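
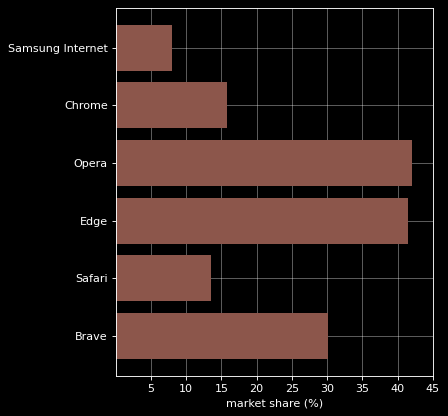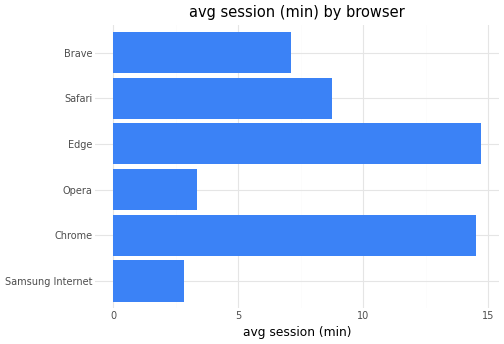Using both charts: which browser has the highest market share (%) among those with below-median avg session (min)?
Chart 2 median avg session (min) ≈ 8; below-median browsers: Samsung Internet, Opera, Brave. Among those, Opera has the highest market share (%) (≈ 40).

Opera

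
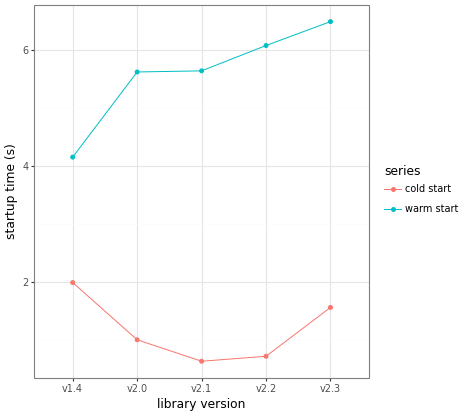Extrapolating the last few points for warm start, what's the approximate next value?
≈ 7

Last three: 5.5, 6.0, 6.5 → slope ≈ 0.5/step → next ≈ 7.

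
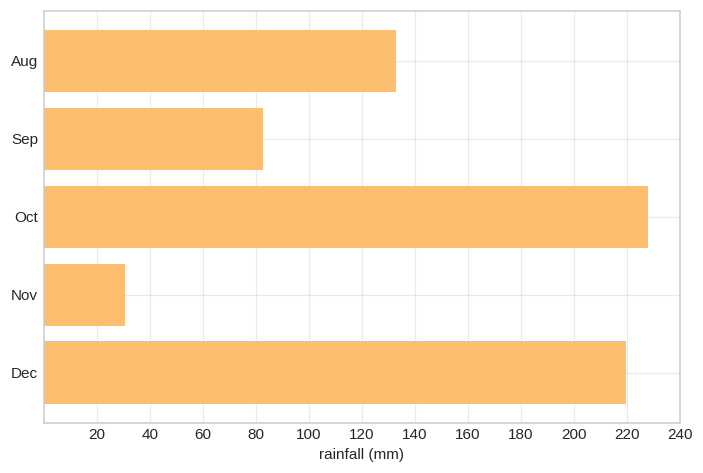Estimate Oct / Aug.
≈ 1.57×

Oct ≈ 220, Aug ≈ 140; 220/140 ≈ 1.57.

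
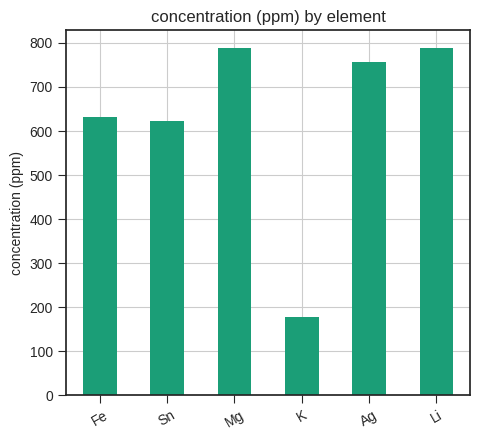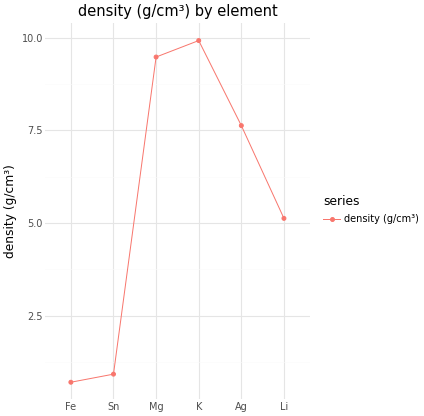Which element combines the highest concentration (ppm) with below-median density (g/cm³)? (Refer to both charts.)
Li

Chart 2 median density (g/cm³) ≈ 6; below-median elements: Fe, Sn, Li. Among those, Li has the highest concentration (ppm) (≈ 800).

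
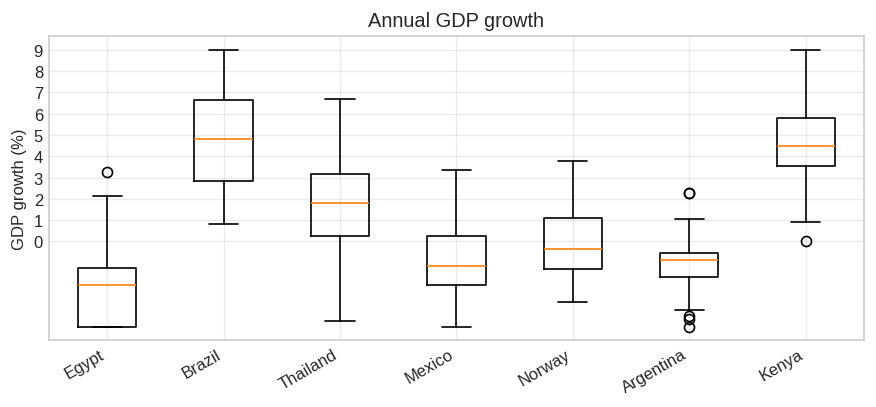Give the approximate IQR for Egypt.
≈ 3

Q3 ≈ -1, Q1 ≈ -4; IQR ≈ 3.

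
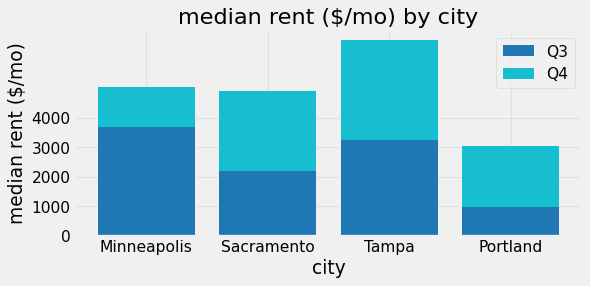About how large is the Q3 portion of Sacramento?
Q3 top ≈ 2000, bottom ≈ 0; segment ≈ 2000.

≈ 2000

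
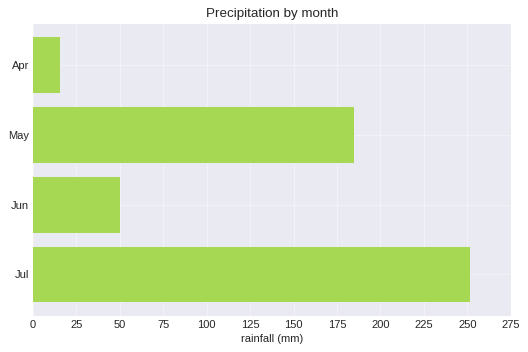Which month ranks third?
Jun

Top 4: Jul ≈ 250, May ≈ 175, Jun ≈ 50, Apr ≈ 25.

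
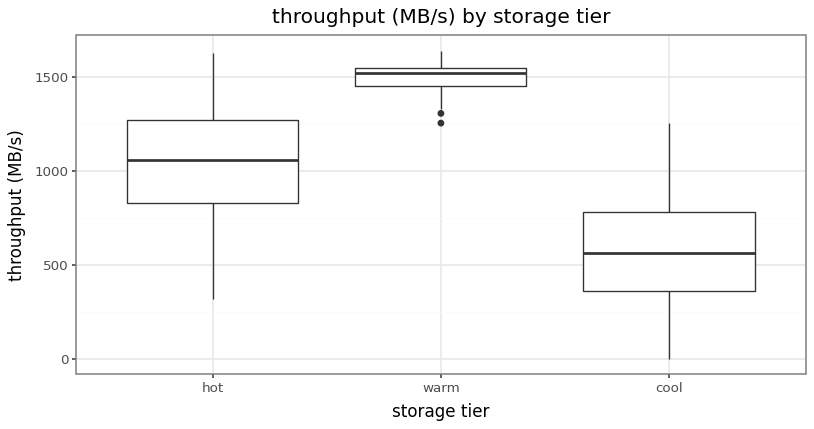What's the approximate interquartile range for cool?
≈ 400

Q3 ≈ 800, Q1 ≈ 400; IQR ≈ 400.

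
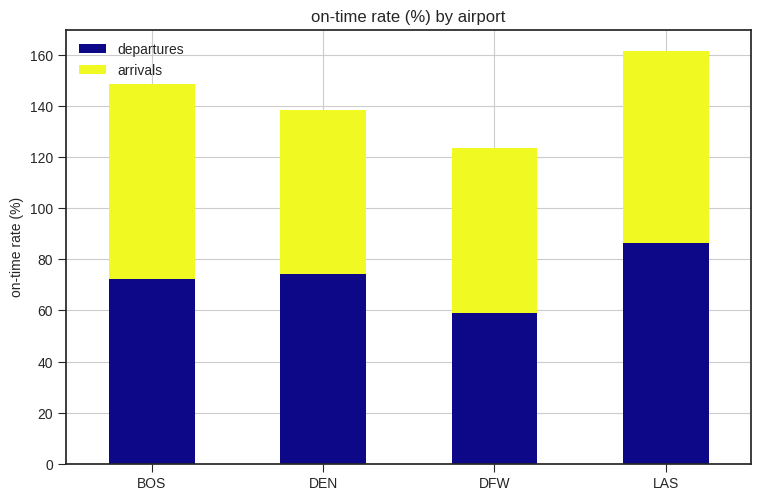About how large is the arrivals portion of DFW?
≈ 60

arrivals top ≈ 120, bottom ≈ 60; segment ≈ 60.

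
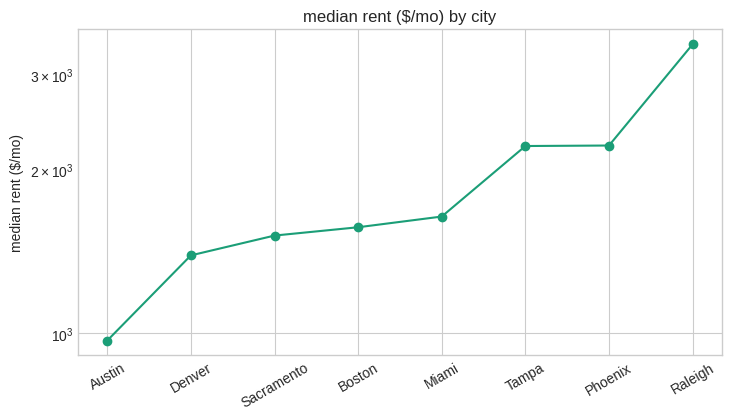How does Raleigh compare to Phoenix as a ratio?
Raleigh ≈ 3500, Phoenix ≈ 2000; 3500/2000 ≈ 1.75.

≈ 1.75×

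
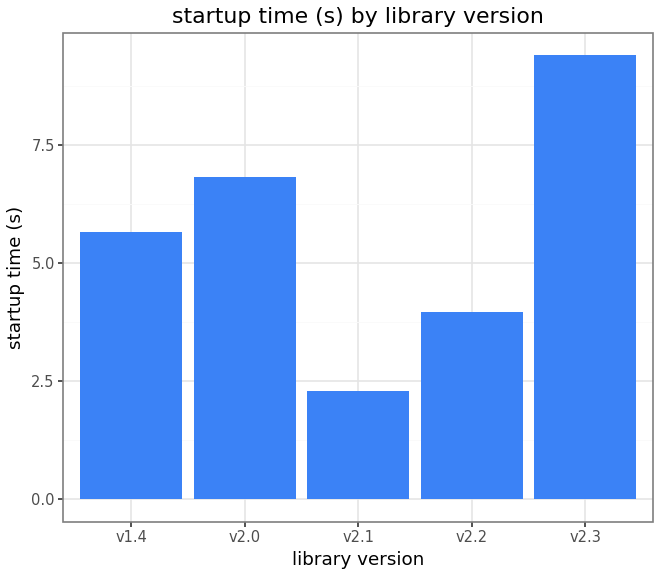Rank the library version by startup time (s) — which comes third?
v1.4

Top 4: v2.3 ≈ 9, v2.0 ≈ 7, v1.4 ≈ 6, v2.2 ≈ 4.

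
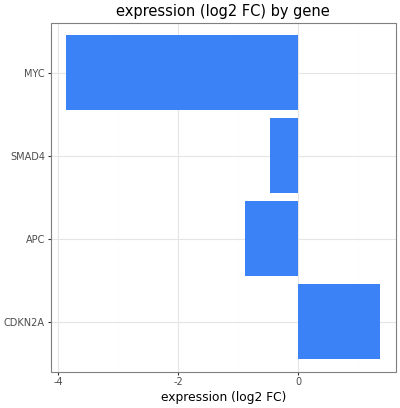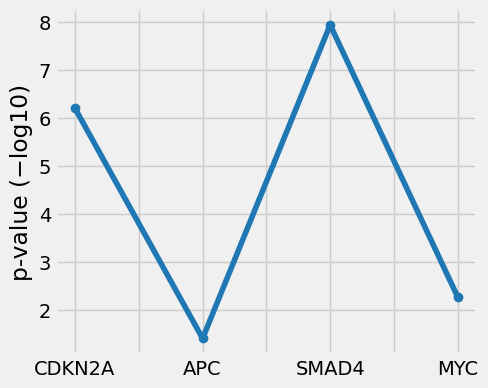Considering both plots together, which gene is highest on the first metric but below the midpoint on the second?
Chart 2 median p-value (−log10) ≈ 4; below-median genes: APC, MYC. Among those, APC has the highest expression (log2 FC) (≈ -0.8).

APC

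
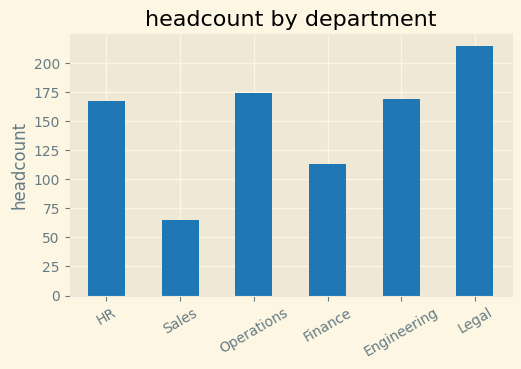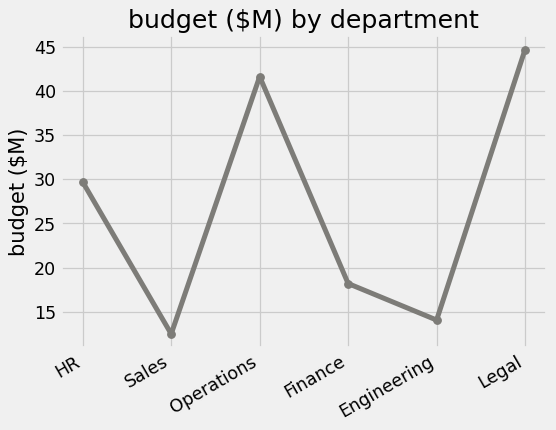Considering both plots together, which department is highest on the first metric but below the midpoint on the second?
Chart 2 median budget ($M) ≈ 25; below-median departments: Sales, Finance, Engineering. Among those, Engineering has the highest headcount (≈ 160).

Engineering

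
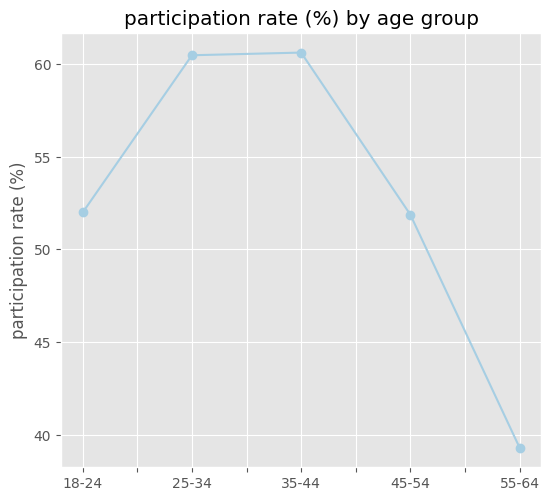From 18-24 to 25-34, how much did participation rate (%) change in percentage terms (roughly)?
18-24 ≈ 52, 25-34 ≈ 60; (60 − 52) / 52 ≈ +15.4%.

≈ +15.4%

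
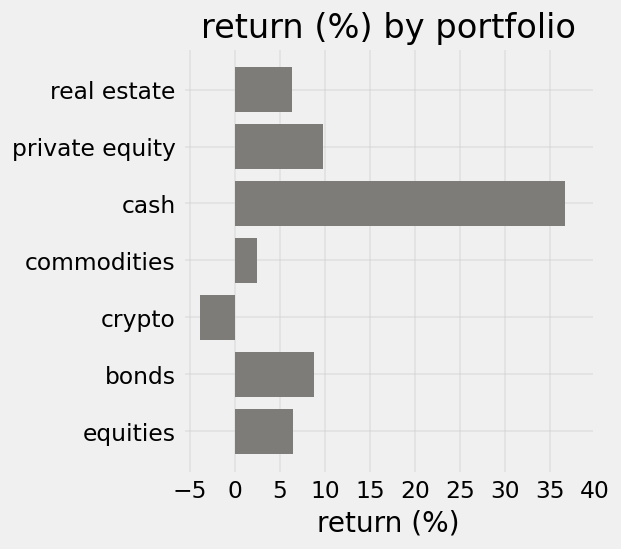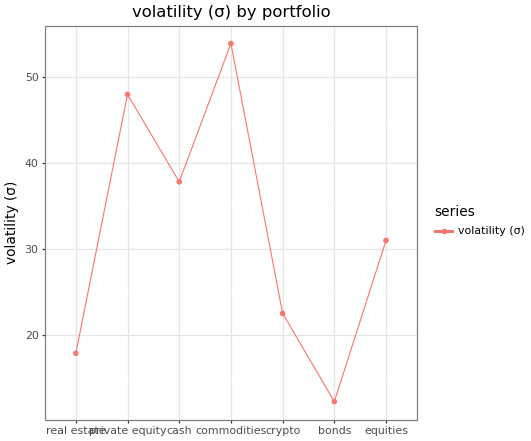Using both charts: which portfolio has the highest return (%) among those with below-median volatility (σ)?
bonds

Chart 2 median volatility (σ) ≈ 30; below-median portfolios: real estate, crypto, bonds. Among those, bonds has the highest return (%) (≈ 10).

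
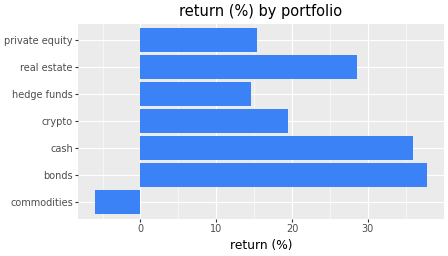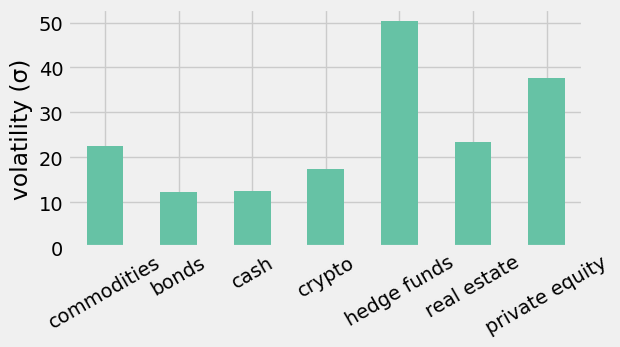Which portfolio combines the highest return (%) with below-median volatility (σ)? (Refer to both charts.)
Chart 2 median volatility (σ) ≈ 25; below-median portfolios: bonds, cash, crypto. Among those, bonds has the highest return (%) (≈ 40).

bonds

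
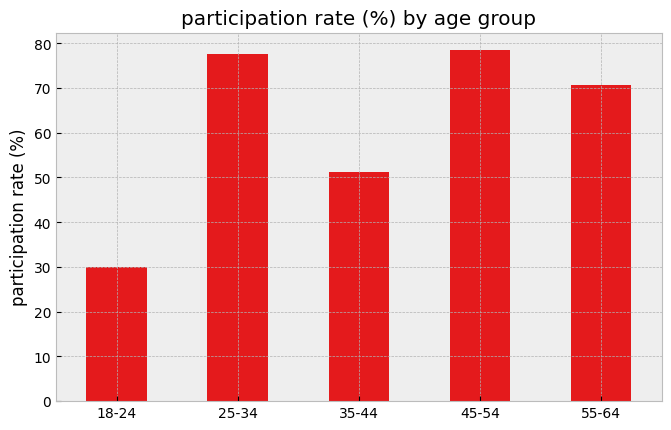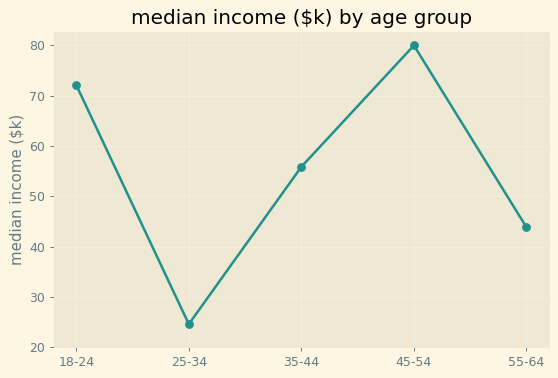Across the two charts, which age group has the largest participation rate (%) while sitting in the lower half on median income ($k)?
Chart 2 median median income ($k) ≈ 60; below-median age groups: 25-34, 55-64. Among those, 25-34 has the highest participation rate (%) (≈ 80).

25-34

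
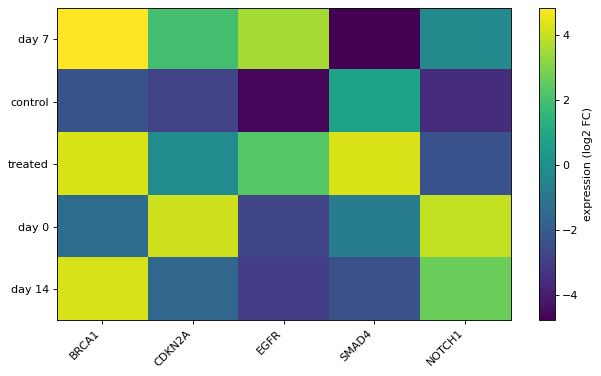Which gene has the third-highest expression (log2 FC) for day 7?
Top 4 for day 7: BRCA1 ≈ 5, EGFR ≈ 4, CDKN2A ≈ 2, NOTCH1 ≈ 0.

CDKN2A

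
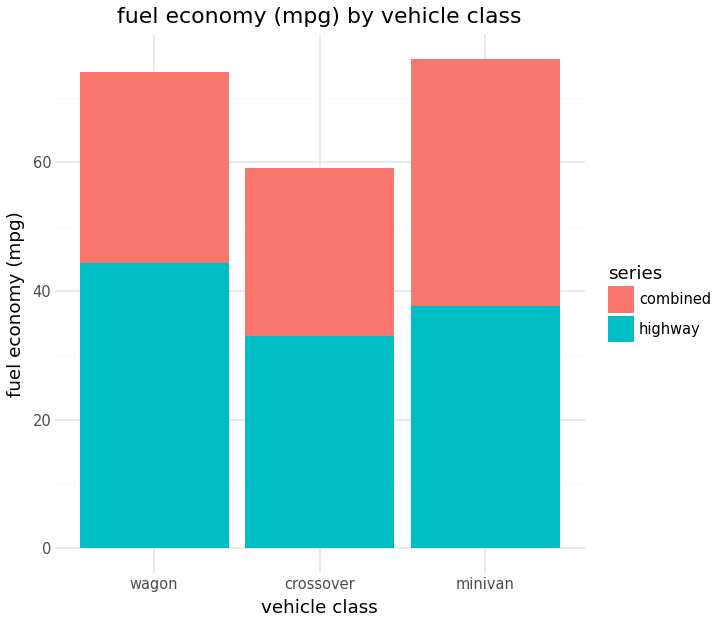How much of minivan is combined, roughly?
≈ 40

combined top ≈ 80, bottom ≈ 40; segment ≈ 40.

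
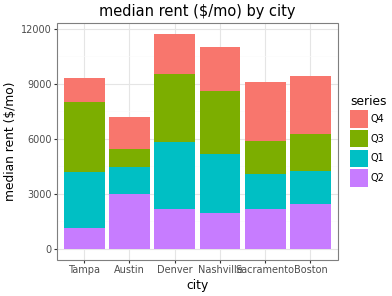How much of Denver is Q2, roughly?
≈ 2000

Q2 top ≈ 2000, bottom ≈ 0; segment ≈ 2000.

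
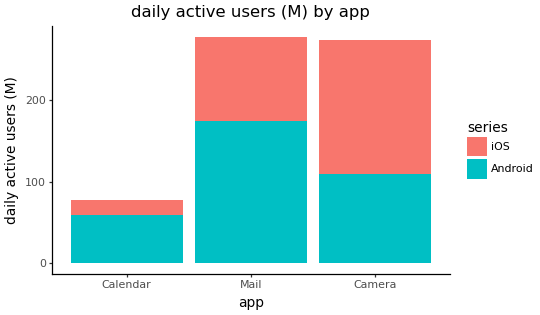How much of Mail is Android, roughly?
Android top ≈ 175, bottom ≈ 0; segment ≈ 175.

≈ 175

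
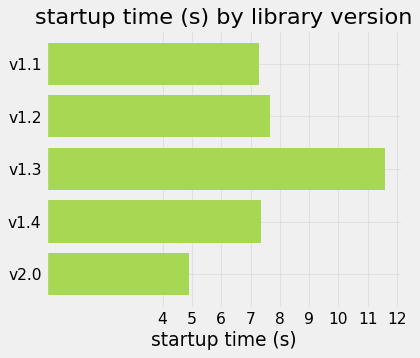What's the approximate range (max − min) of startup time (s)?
≈ 7

Max v1.3 ≈ 12, min v2.0 ≈ 5; range ≈ 7.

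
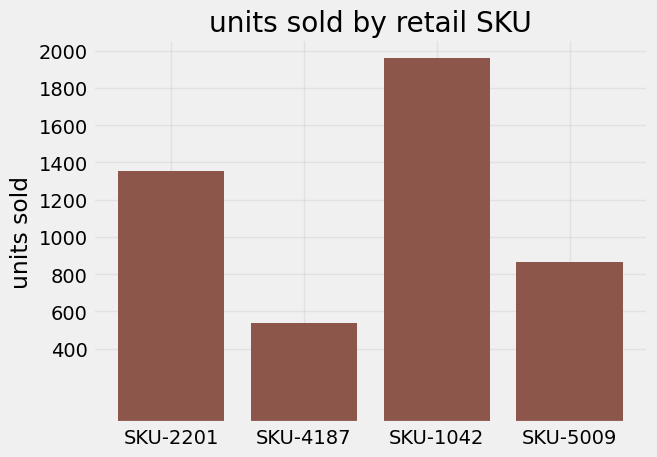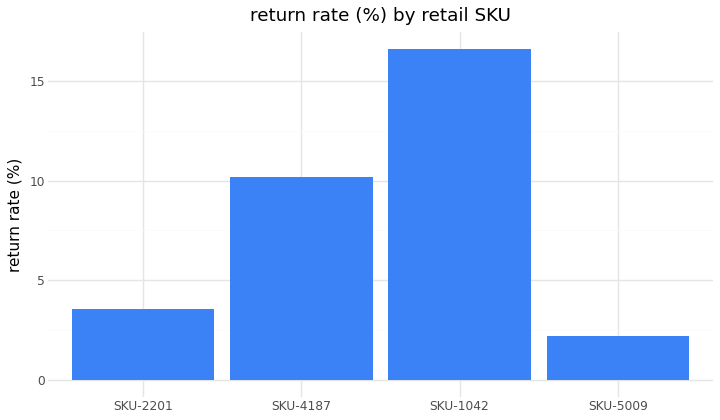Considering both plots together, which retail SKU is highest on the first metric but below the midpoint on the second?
Chart 2 median return rate (%) ≈ 6; below-median retail SKUs: SKU-2201, SKU-5009. Among those, SKU-2201 has the highest units sold (≈ 1400).

SKU-2201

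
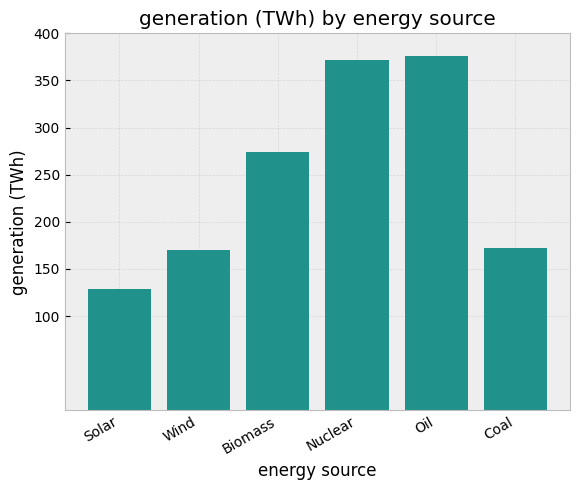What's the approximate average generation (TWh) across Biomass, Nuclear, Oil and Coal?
(250 + 350 + 400 + 150) / 4 ≈ 288.

≈ 288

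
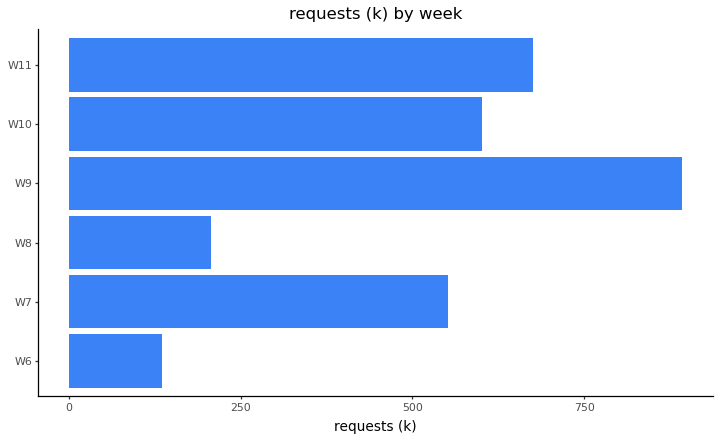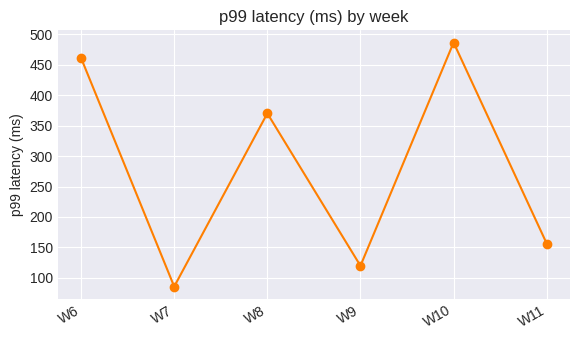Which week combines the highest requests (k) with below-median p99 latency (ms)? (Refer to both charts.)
Chart 2 median p99 latency (ms) ≈ 250; below-median weeks: W7, W9, W11. Among those, W9 has the highest requests (k) (≈ 900).

W9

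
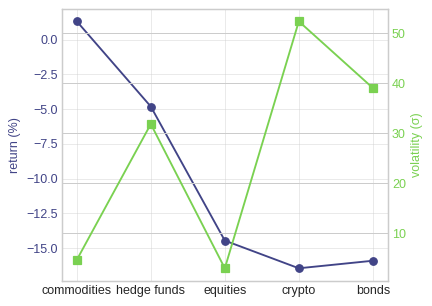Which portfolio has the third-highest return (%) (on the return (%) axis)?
equities

Top 4 (on the return (%) axis): commodities ≈ 2, hedge funds ≈ -4, equities ≈ -14, bonds ≈ -16.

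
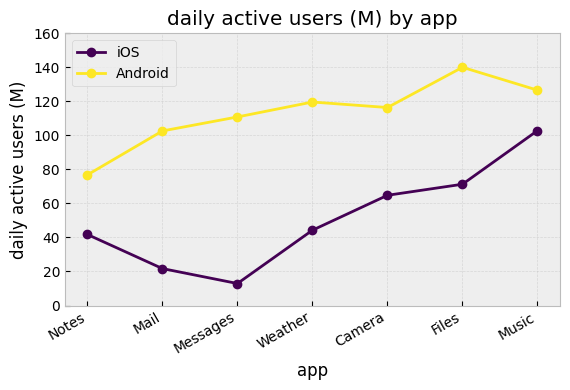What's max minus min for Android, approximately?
Max Files ≈ 140, min Notes ≈ 80; range ≈ 60.

≈ 60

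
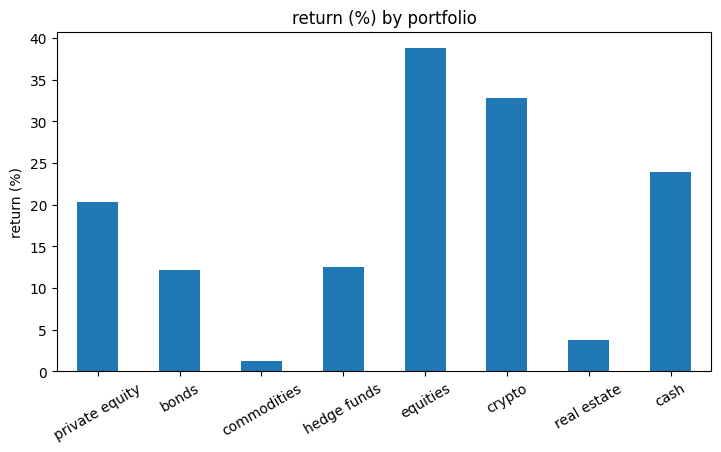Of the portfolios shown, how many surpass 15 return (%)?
4

Above 15: private equity, equities, crypto, cash.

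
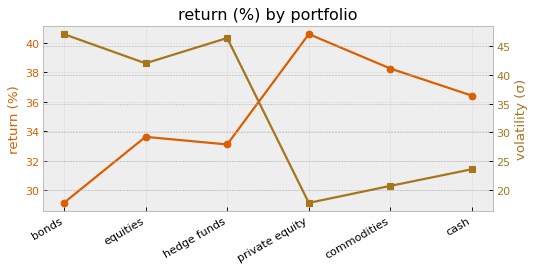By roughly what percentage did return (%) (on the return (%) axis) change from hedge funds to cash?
hedge funds ≈ 33, cash ≈ 36; (36 − 33) / 33 ≈ +9.1%.

≈ +9.1%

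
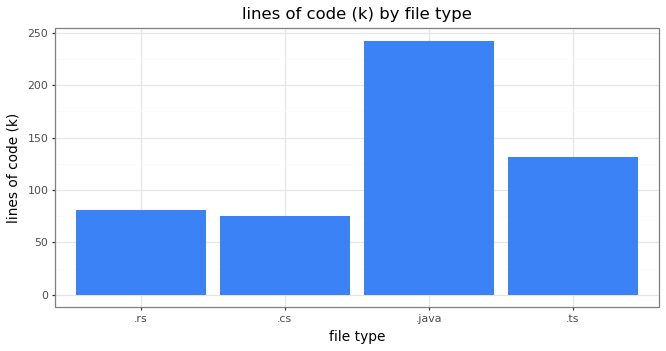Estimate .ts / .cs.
≈ 1.67×

.ts ≈ 125, .cs ≈ 75; 125/75 ≈ 1.67.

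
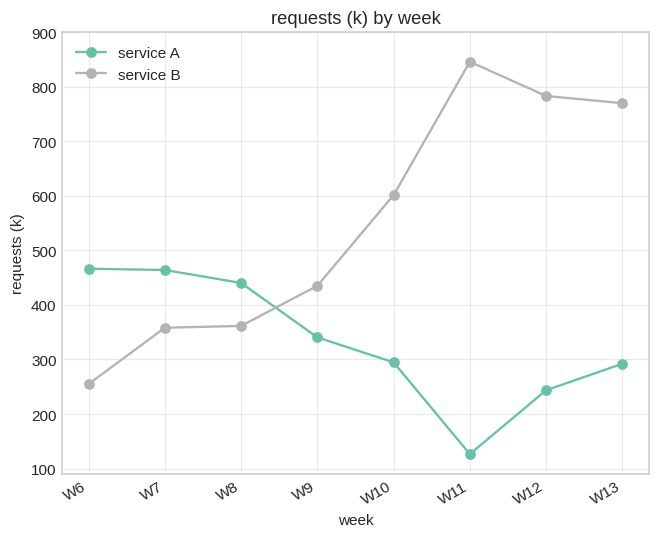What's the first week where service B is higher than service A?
W9

W8: service B ≈ 400 vs service A ≈ 400 (not yet); W9: service B ≈ 400 vs service A ≈ 300 (first crossover).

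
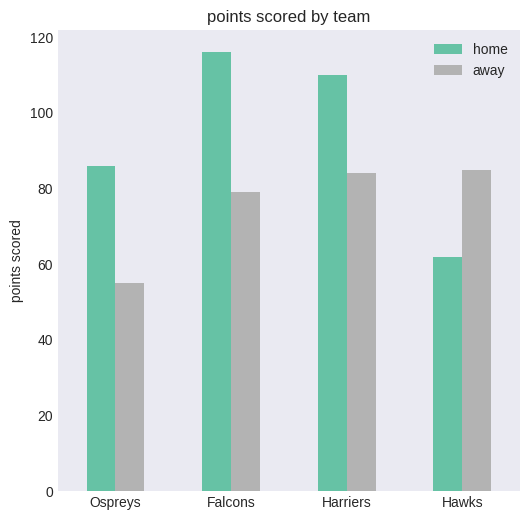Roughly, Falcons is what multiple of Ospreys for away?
≈ 1.33×

Falcons ≈ 80, Ospreys ≈ 60; 80/60 ≈ 1.33.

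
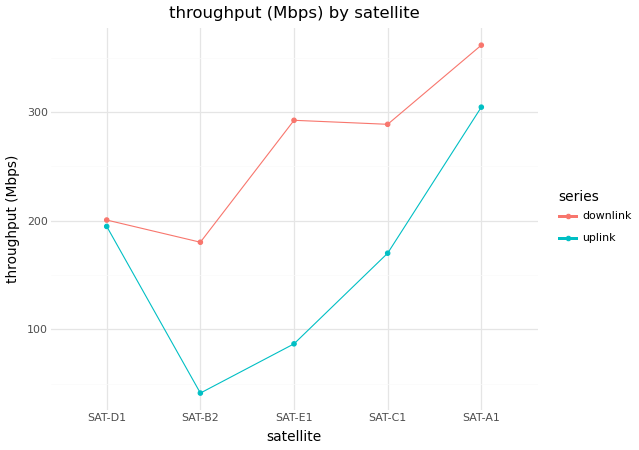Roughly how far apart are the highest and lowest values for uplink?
≈ 250

Max SAT-A1 ≈ 300, min SAT-B2 ≈ 50; range ≈ 250.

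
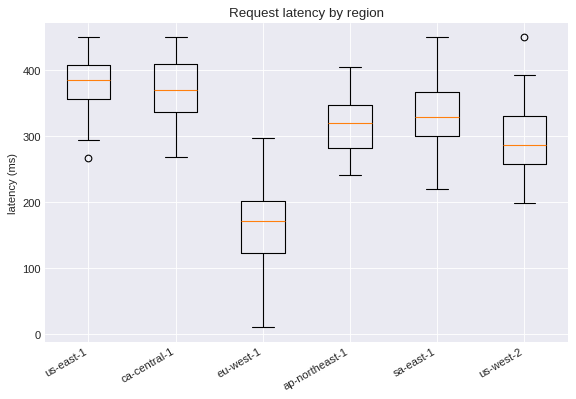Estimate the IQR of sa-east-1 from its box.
≈ 60

Q3 ≈ 360, Q1 ≈ 300; IQR ≈ 60.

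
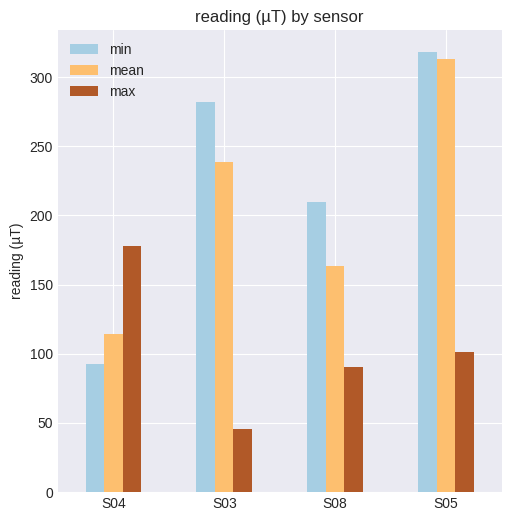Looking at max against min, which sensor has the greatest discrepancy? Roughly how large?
S03: max ≈ 50, min ≈ 300 → gap ≈ 250. Next-largest (S05) is only ≈ 200.

S03, ≈ 250 µT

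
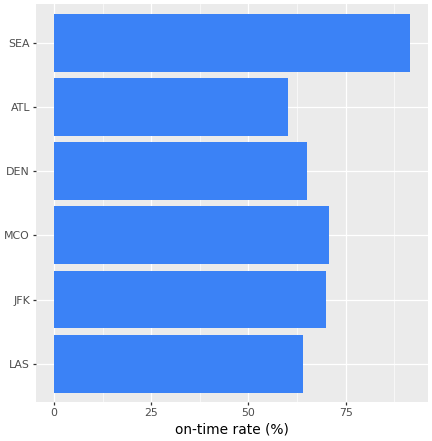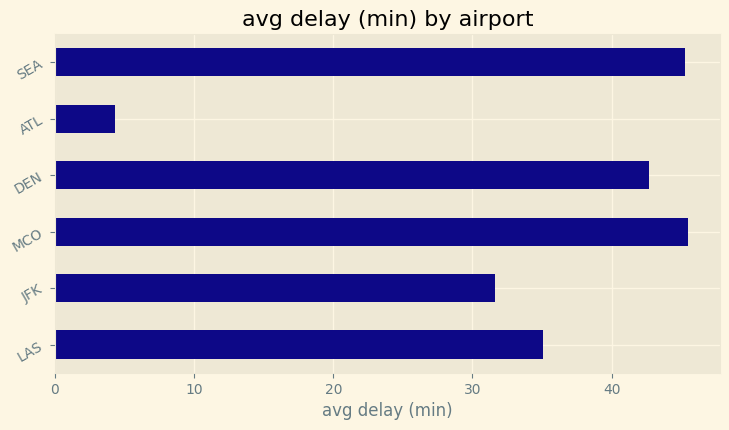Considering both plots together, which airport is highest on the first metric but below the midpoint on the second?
Chart 2 median avg delay (min) ≈ 40; below-median airports: LAS, JFK, ATL. Among those, JFK has the highest on-time rate (%) (≈ 70).

JFK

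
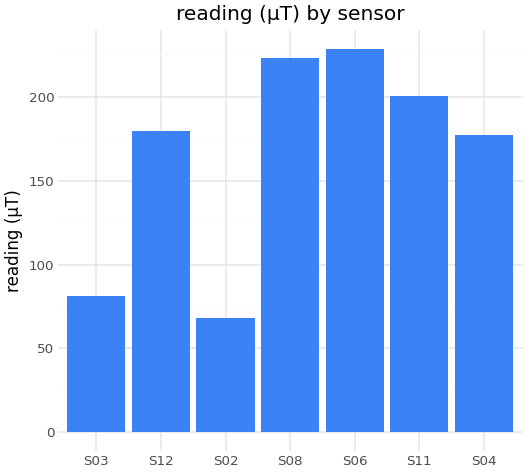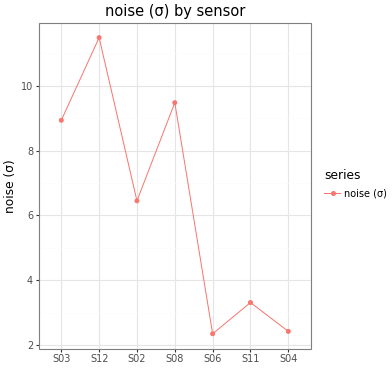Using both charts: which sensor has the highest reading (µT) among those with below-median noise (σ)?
Chart 2 median noise (σ) ≈ 6; below-median sensors: S06, S11, S04. Among those, S06 has the highest reading (µT) (≈ 225).

S06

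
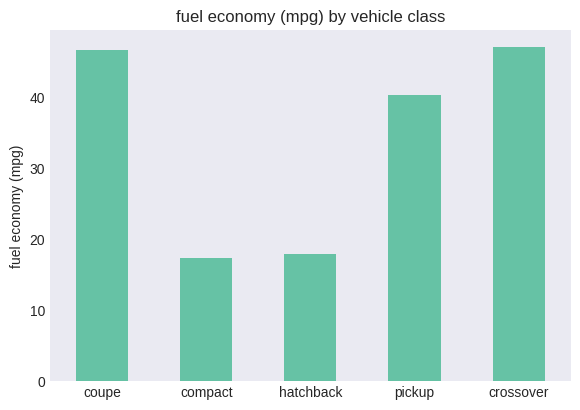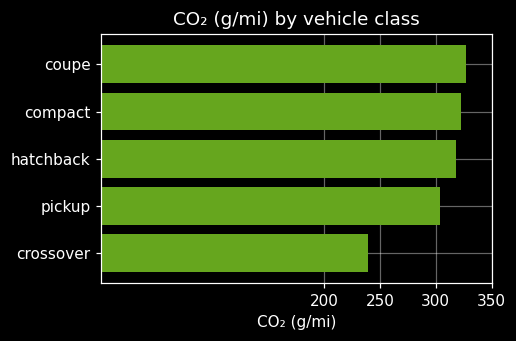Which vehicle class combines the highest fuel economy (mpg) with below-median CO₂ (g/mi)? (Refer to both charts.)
crossover

Chart 2 median CO₂ (g/mi) ≈ 300; below-median vehicle classes: pickup, crossover. Among those, crossover has the highest fuel economy (mpg) (≈ 45).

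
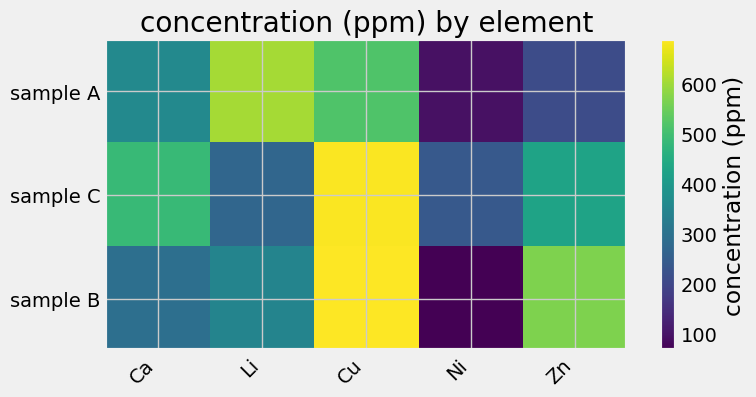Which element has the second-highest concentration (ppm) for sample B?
Top 3 for sample B: Cu ≈ 700, Zn ≈ 600, Li ≈ 300.

Zn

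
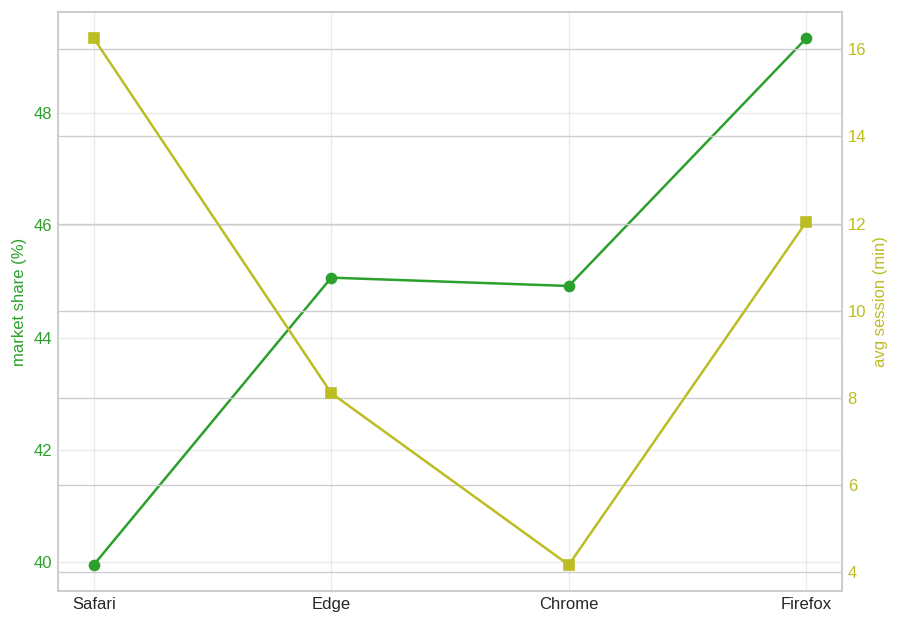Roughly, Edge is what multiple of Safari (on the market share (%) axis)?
≈ 1.12×

Edge ≈ 45, Safari ≈ 40; 45/40 ≈ 1.12.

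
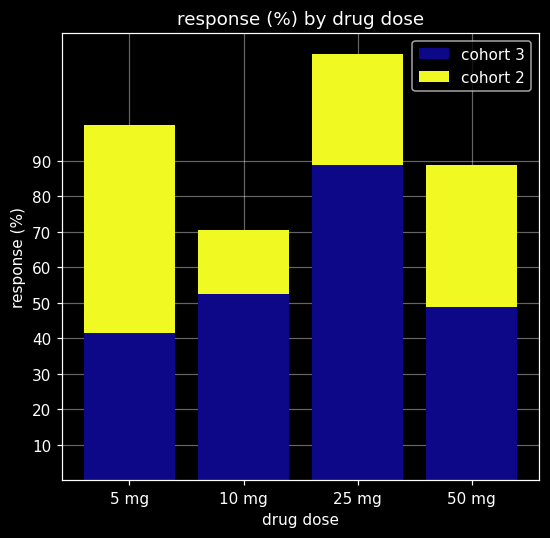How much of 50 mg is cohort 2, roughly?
≈ 40

cohort 2 top ≈ 90, bottom ≈ 50; segment ≈ 40.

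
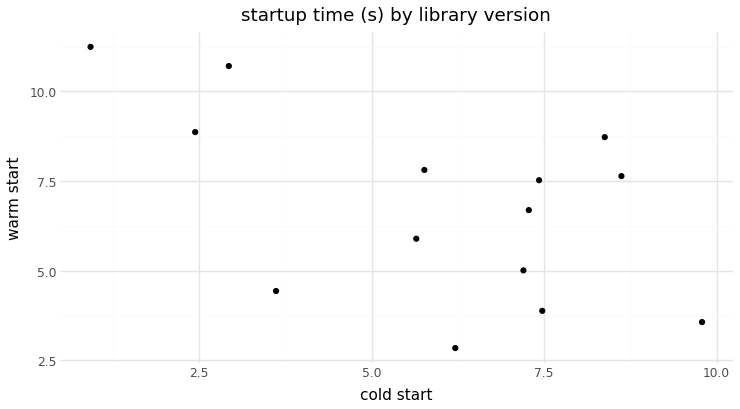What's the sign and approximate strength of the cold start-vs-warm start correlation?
Points are negatively correlated; moderate (|r| ≈ 0.5).

negative, moderate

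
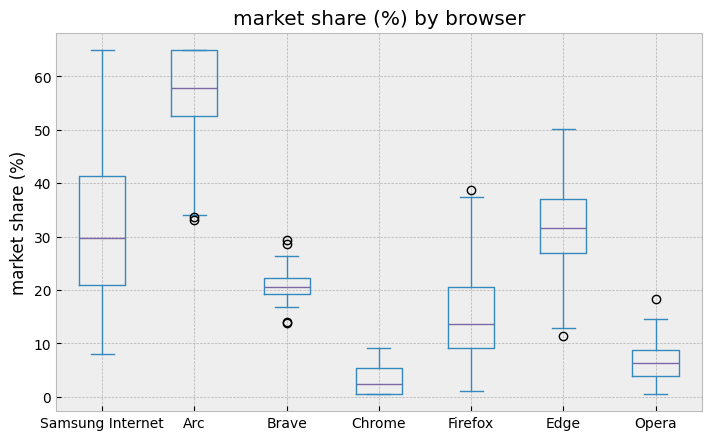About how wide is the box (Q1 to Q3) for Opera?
Q3 ≈ 10, Q1 ≈ 5; IQR ≈ 5.

≈ 5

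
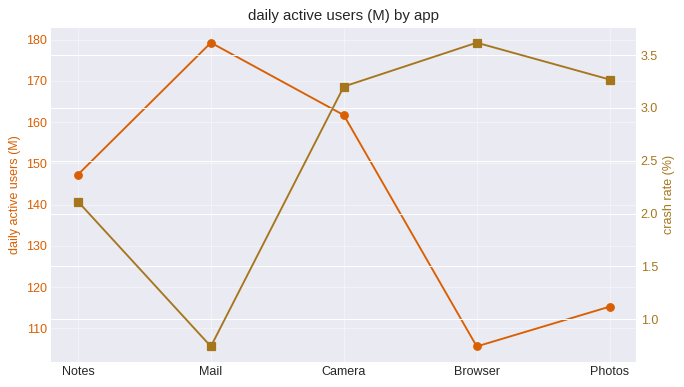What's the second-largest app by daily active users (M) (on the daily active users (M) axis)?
Camera

Top 3 (on the daily active users (M) axis): Mail ≈ 180, Camera ≈ 160, Notes ≈ 150.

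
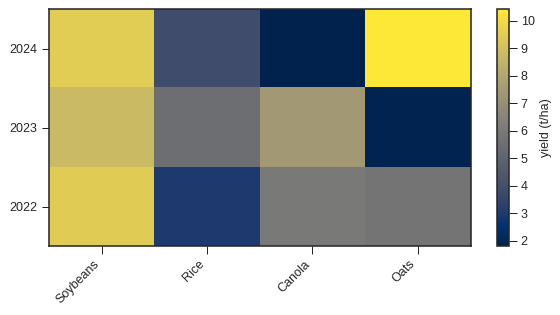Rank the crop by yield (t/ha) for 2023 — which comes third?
Top 4 for 2023: Soybeans ≈ 9, Canola ≈ 7, Rice ≈ 6, Oats ≈ 2.

Rice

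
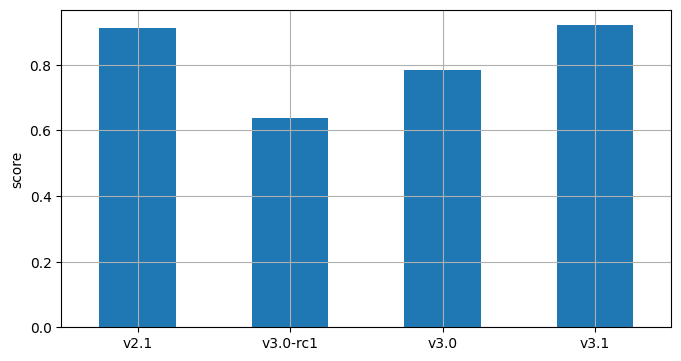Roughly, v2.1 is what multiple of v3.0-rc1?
≈ 1.5×

v2.1 ≈ 0.9, v3.0-rc1 ≈ 0.6; 0.9/0.6 ≈ 1.5.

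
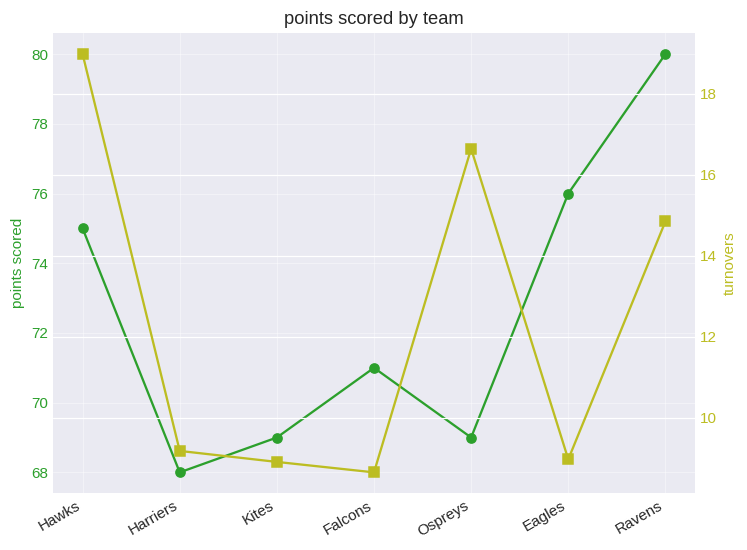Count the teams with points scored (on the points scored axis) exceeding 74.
3

Above 74: Hawks, Eagles, Ravens.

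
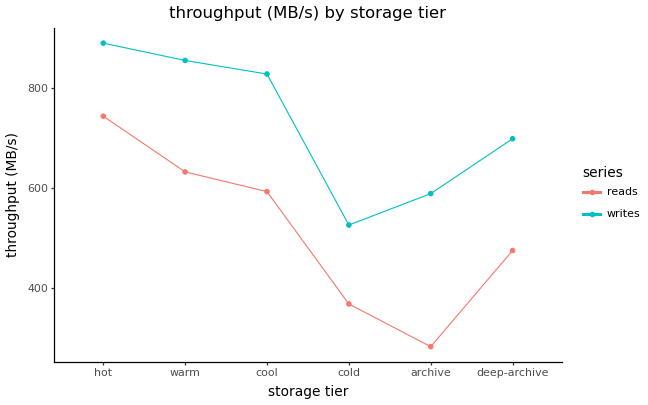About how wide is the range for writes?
Max hot ≈ 900, min cold ≈ 500; range ≈ 400.

≈ 400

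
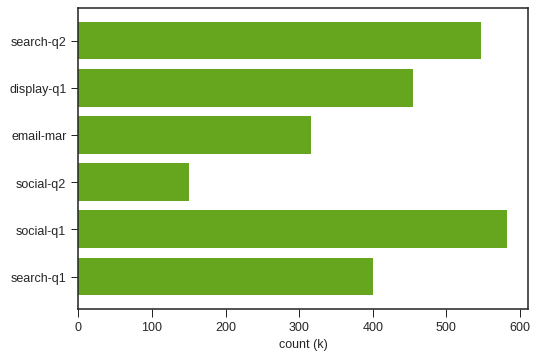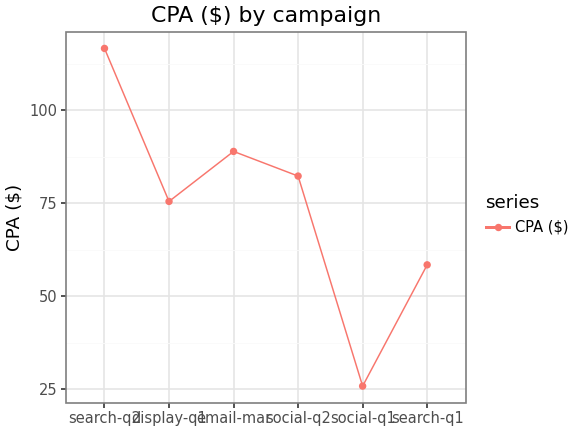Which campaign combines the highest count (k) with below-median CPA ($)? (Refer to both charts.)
social-q1

Chart 2 median CPA ($) ≈ 80; below-median campaigns: display-q1, social-q1, search-q1. Among those, social-q1 has the highest count (k) (≈ 600).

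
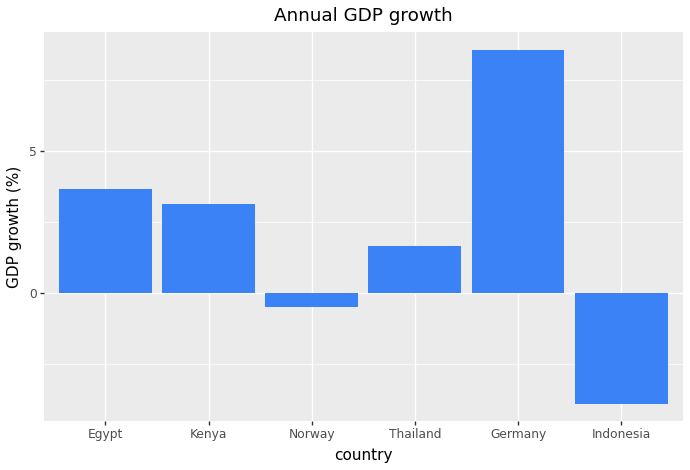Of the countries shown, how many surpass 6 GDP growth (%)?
1

Above 6: Germany.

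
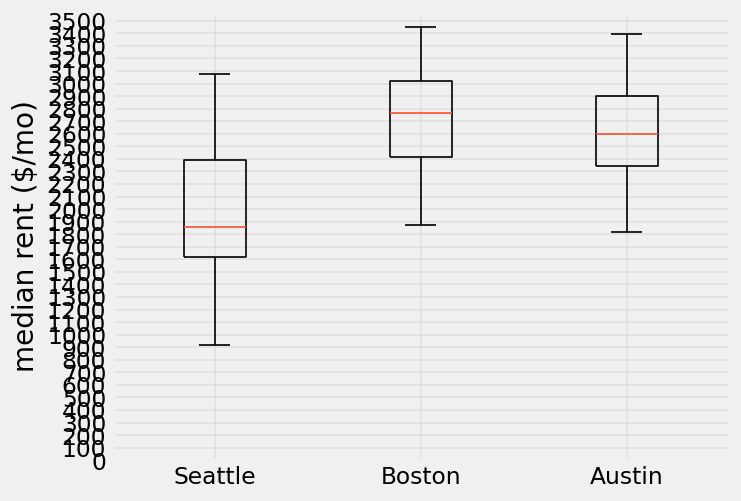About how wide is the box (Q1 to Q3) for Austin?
≈ 600

Q3 ≈ 2900, Q1 ≈ 2300; IQR ≈ 600.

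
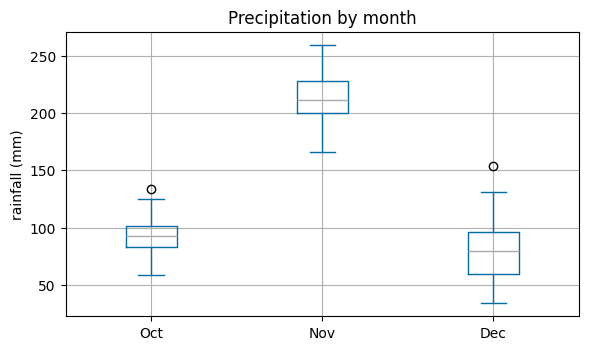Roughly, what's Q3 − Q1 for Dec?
≈ 40

Q3 ≈ 100, Q1 ≈ 60; IQR ≈ 40.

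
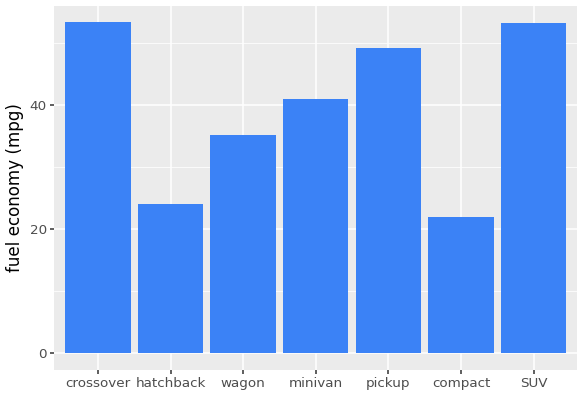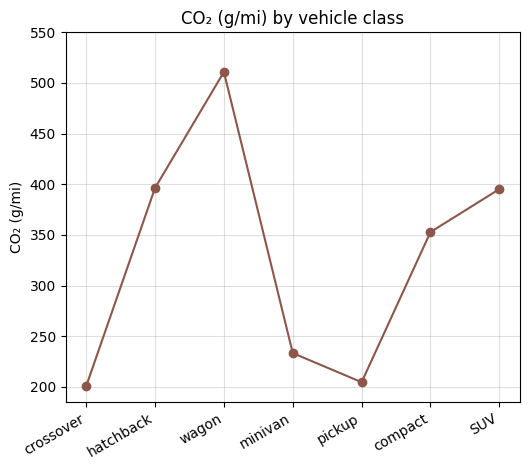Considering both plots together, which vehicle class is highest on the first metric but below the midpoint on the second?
Chart 2 median CO₂ (g/mi) ≈ 350; below-median vehicle classes: crossover, minivan, pickup. Among those, crossover has the highest fuel economy (mpg) (≈ 55).

crossover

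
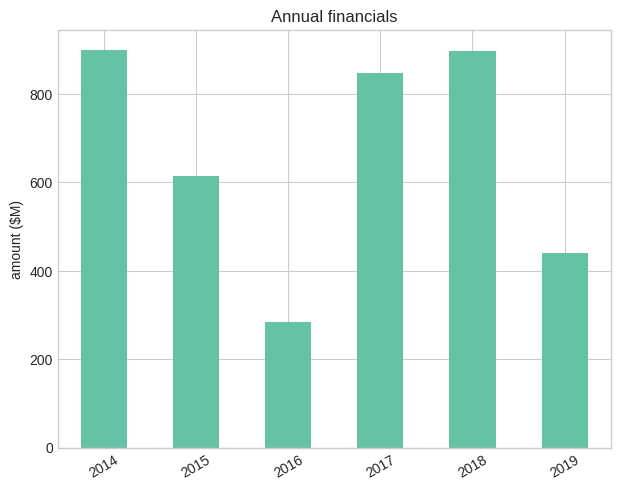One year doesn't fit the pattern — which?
2016 ≈ 300; the rest sit between ≈ 400 and ≈ 900.

2016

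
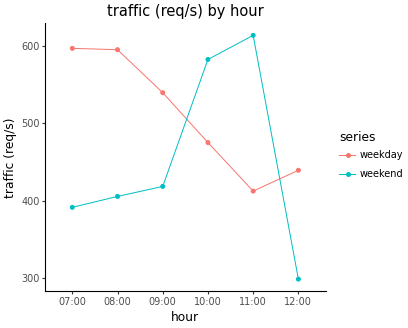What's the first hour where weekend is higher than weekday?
10:00

09:00: weekend ≈ 400 vs weekday ≈ 550 (not yet); 10:00: weekend ≈ 600 vs weekday ≈ 500 (first crossover).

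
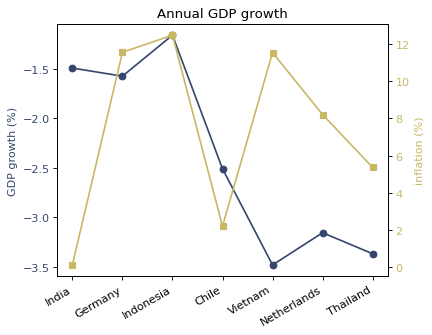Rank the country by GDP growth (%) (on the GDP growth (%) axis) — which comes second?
Top 3 (on the GDP growth (%) axis): Indonesia ≈ -1.2, India ≈ -1.4, Germany ≈ -1.6.

India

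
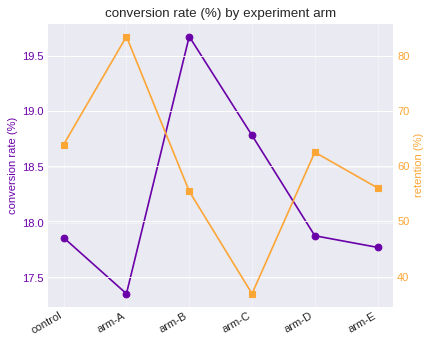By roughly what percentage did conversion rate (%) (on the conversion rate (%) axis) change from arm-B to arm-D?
arm-B ≈ 19.6, arm-D ≈ 17.8; (17.8 − 19.6) / 19.6 ≈ -9.2%.

≈ -9.2%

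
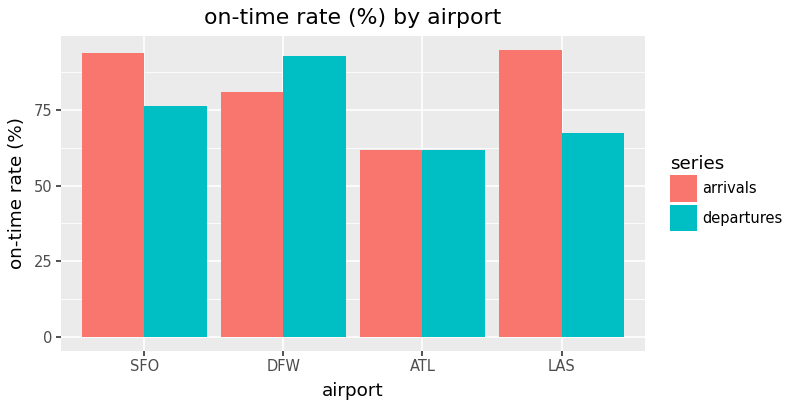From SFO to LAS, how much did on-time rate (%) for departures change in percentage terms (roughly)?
≈ -12.5%

SFO ≈ 80, LAS ≈ 70; (70 − 80) / 80 ≈ -12.5%.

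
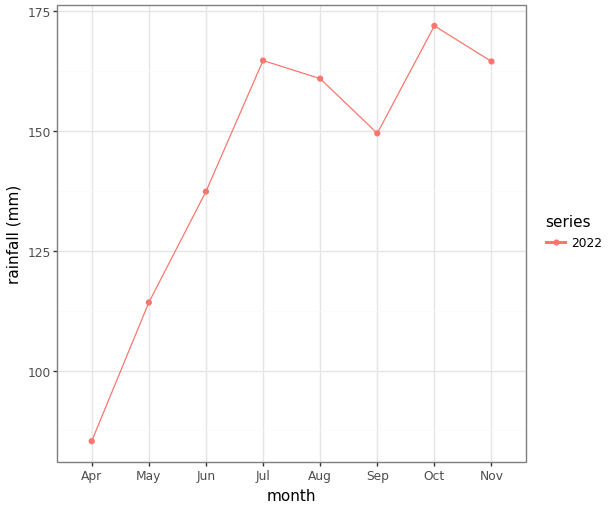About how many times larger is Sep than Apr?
Sep ≈ 150, Apr ≈ 90; 150/90 ≈ 1.67.

≈ 1.67×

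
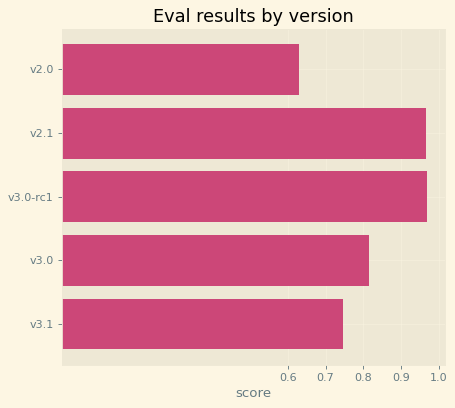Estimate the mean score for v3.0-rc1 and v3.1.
≈ 0.85

(1.0 + 0.7) / 2 ≈ 0.85.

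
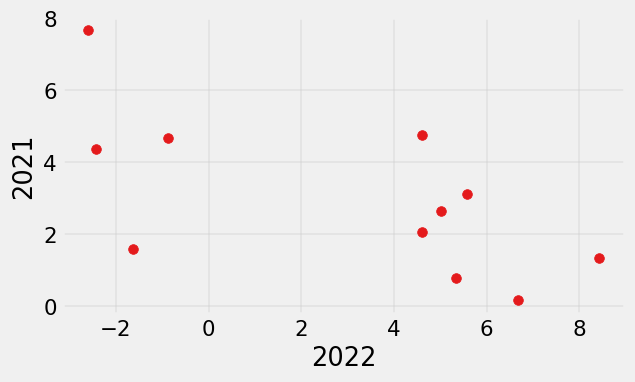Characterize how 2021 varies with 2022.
Points are negatively correlated; moderate (|r| ≈ 0.6).

negative, moderate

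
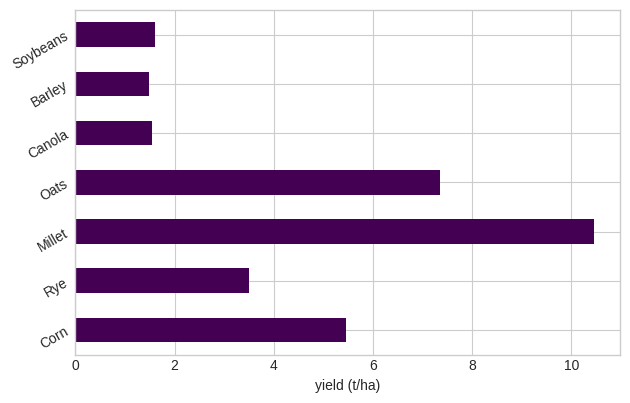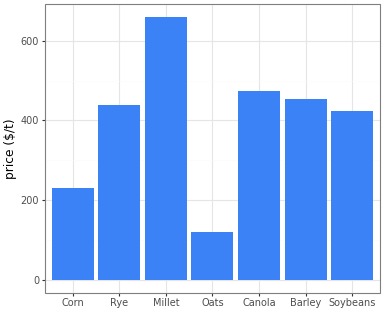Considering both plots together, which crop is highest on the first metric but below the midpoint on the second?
Oats

Chart 2 median price ($/t) ≈ 400; below-median crops: Corn, Oats, Soybeans. Among those, Oats has the highest yield (t/ha) (≈ 7).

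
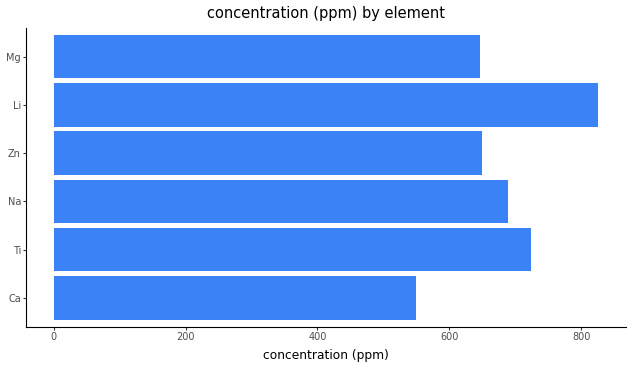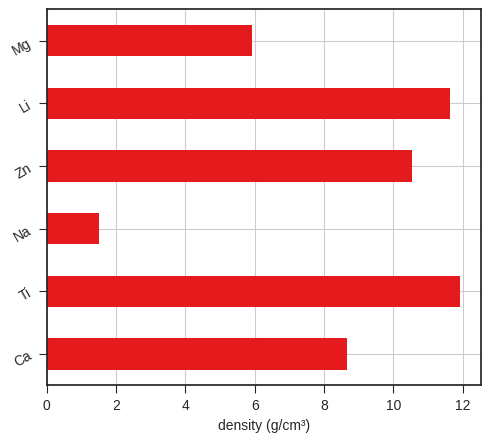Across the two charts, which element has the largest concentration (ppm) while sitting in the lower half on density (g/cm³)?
Na

Chart 2 median density (g/cm³) ≈ 10; below-median elements: Ca, Na, Mg. Among those, Na has the highest concentration (ppm) (≈ 700).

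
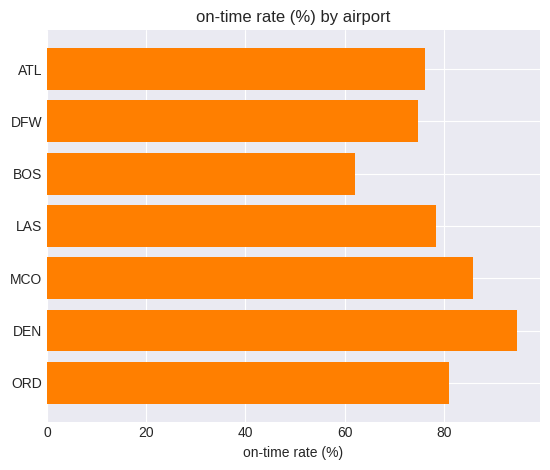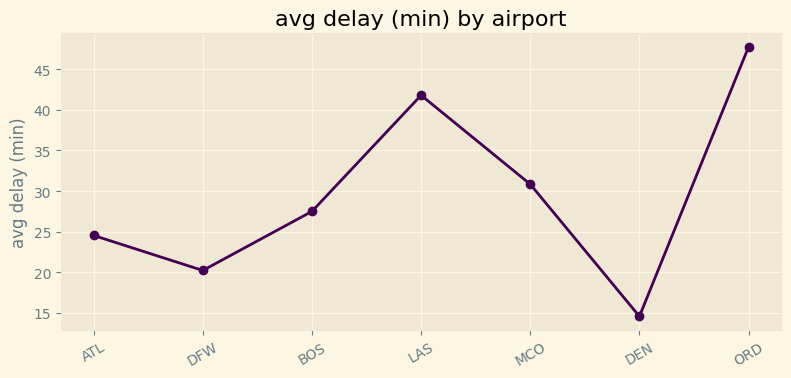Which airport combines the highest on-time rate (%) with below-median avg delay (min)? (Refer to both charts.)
DEN

Chart 2 median avg delay (min) ≈ 30; below-median airports: ATL, DFW, DEN. Among those, DEN has the highest on-time rate (%) (≈ 90).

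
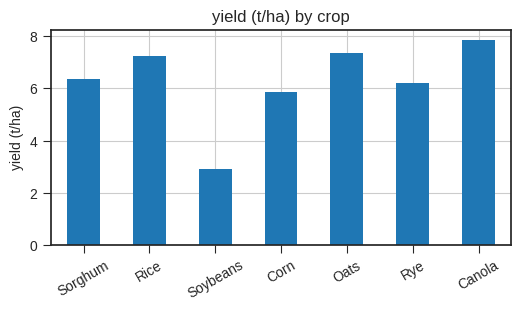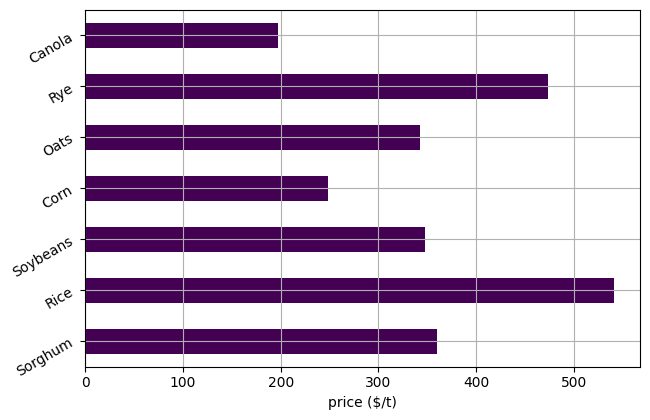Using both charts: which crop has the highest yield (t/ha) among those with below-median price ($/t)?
Canola

Chart 2 median price ($/t) ≈ 350; below-median crops: Corn, Oats, Canola. Among those, Canola has the highest yield (t/ha) (≈ 8).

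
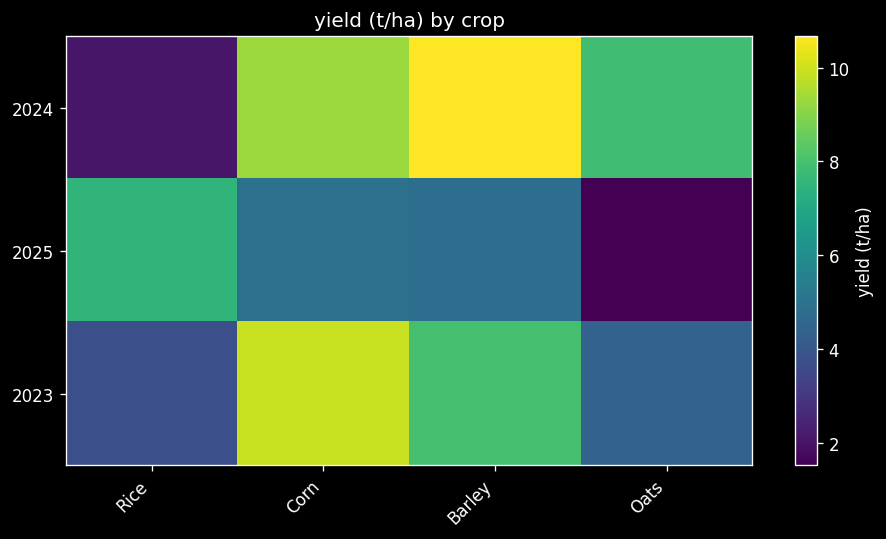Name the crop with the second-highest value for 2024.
Top 3 for 2024: Barley ≈ 11, Corn ≈ 9, Oats ≈ 8.

Corn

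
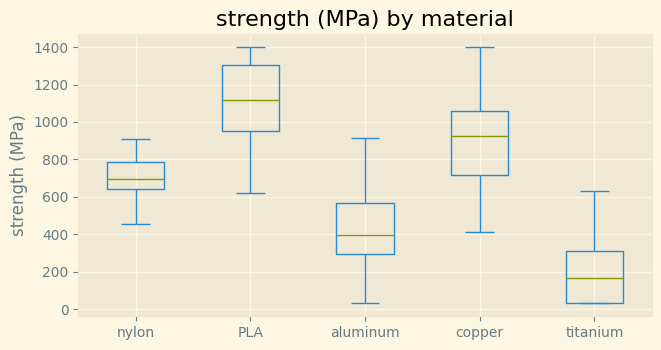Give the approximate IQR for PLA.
≈ 300

Q3 ≈ 1300, Q1 ≈ 1000; IQR ≈ 300.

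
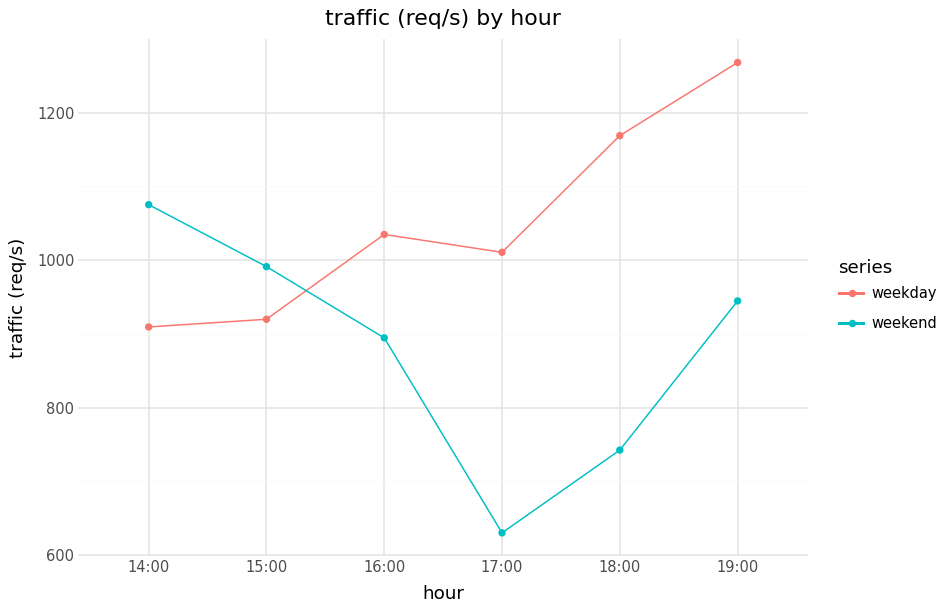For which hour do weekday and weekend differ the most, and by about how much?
18:00: weekday ≈ 1200, weekend ≈ 700 → gap ≈ 500. Next-largest (17:00) is only ≈ 400.

18:00, ≈ 500 req/s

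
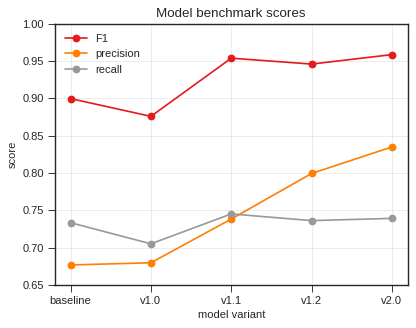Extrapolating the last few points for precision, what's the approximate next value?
≈ 0.9

Last three: 0.75, 0.80, 0.85 → slope ≈ 0.05/step → next ≈ 0.9.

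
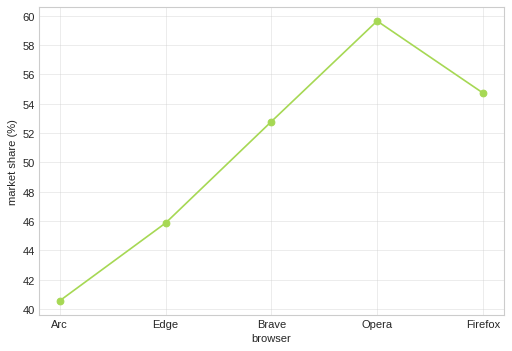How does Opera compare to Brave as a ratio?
≈ 1.15×

Opera ≈ 60, Brave ≈ 52; 60/52 ≈ 1.15.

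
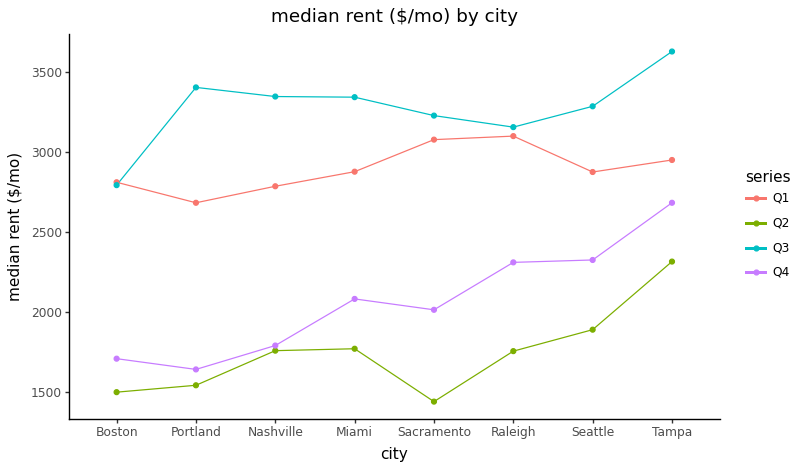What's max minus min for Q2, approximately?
Max Tampa ≈ 2400, min Sacramento ≈ 1400; range ≈ 1000.

≈ 1000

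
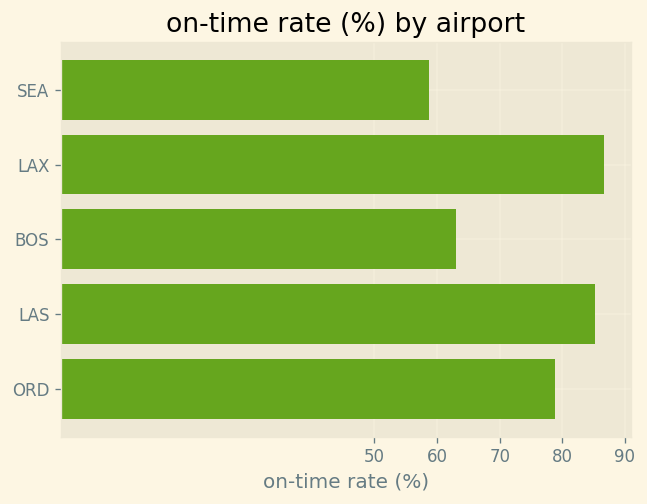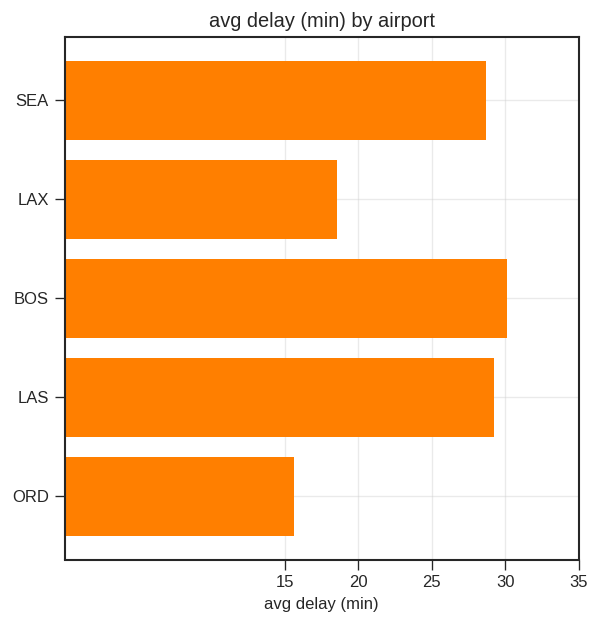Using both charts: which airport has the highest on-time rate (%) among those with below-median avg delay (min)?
Chart 2 median avg delay (min) ≈ 30; below-median airports: LAX, ORD. Among those, LAX has the highest on-time rate (%) (≈ 90).

LAX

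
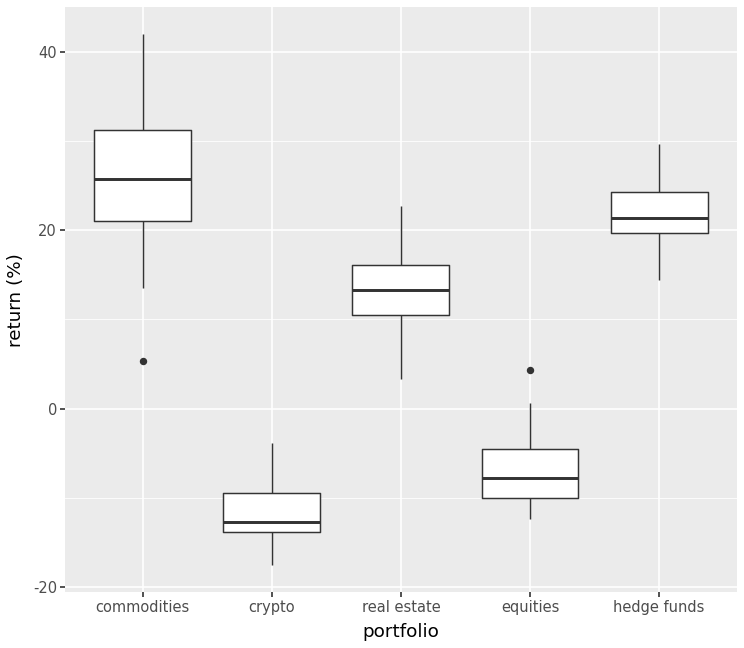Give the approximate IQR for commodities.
≈ 10

Q3 ≈ 30, Q1 ≈ 20; IQR ≈ 10.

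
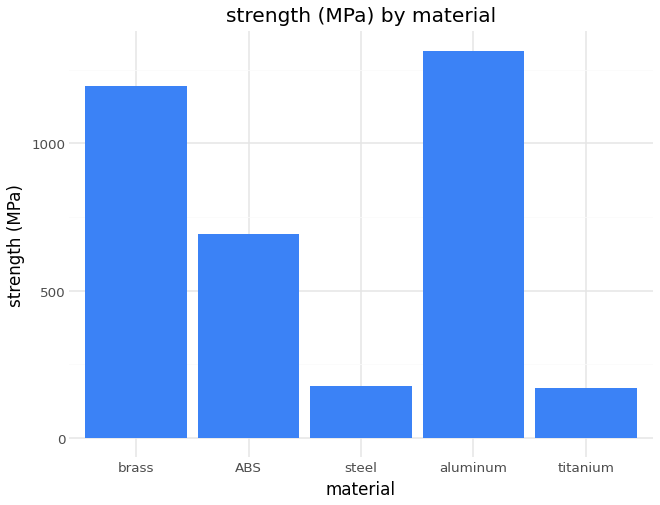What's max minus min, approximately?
≈ 1200

Max aluminum ≈ 1400, min titanium ≈ 200; range ≈ 1200.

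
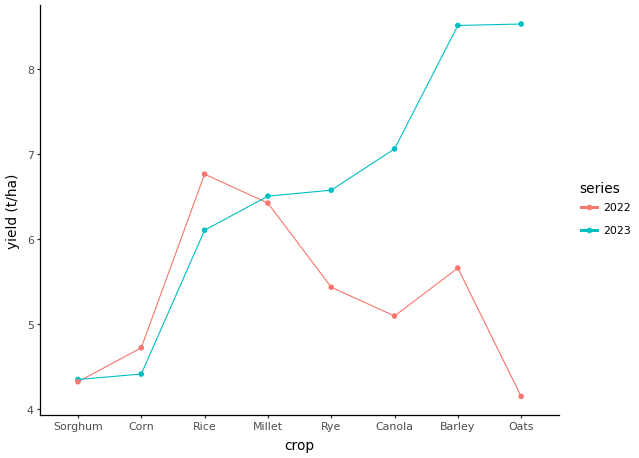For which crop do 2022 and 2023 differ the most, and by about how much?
Oats, ≈ 4.5 t/ha

Oats: 2022 ≈ 4.0, 2023 ≈ 8.5 → gap ≈ 4.5. Next-largest (Barley) is only ≈ 3.0.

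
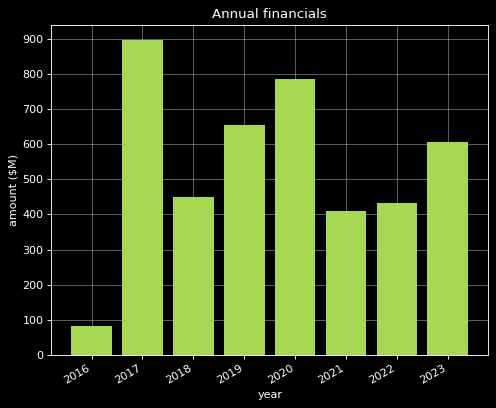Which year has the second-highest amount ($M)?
2020

Top 3: 2017 ≈ 900, 2020 ≈ 800, 2019 ≈ 700.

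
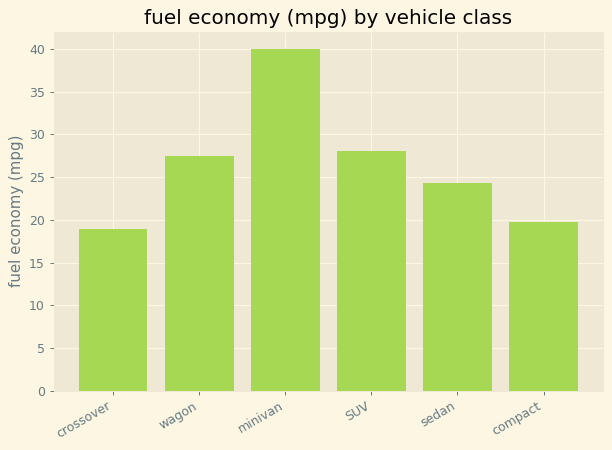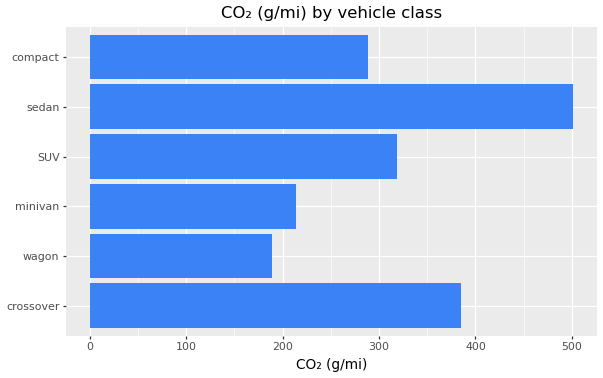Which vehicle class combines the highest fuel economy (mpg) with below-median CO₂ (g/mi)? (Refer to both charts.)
minivan

Chart 2 median CO₂ (g/mi) ≈ 300; below-median vehicle classes: wagon, minivan, compact. Among those, minivan has the highest fuel economy (mpg) (≈ 40).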